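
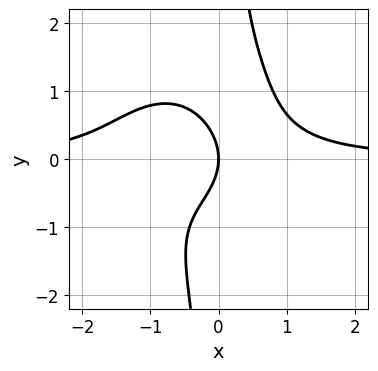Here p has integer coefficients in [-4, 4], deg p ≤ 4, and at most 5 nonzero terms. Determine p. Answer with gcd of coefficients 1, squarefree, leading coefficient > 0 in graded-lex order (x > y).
First, the degree is 4 — a generic line meets the curve in up to 4 points.
Next, observable constraints: it crosses the y-axis at the gridline y = 0; it crosses the x-axis at the gridline x = 0.
Finally, fitting integer coefficients to these (and the overall shape) gives p.

3*x^3*y + 2*x*y^3 + 2*x^2*y - 2*y^2 - 3*x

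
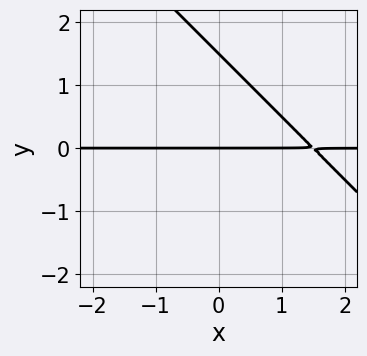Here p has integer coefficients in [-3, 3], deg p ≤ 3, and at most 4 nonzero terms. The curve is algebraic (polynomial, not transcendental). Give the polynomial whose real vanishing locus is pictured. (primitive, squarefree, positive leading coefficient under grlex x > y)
First, the degree is 2 — the shape is more complex than any degree-1 curve.
Then, from the axis intercepts and sections: every point of the x-axis in the box is on the curve; it crosses the y-axis at the gridline y = 0.
Finally, these observations pin down the coefficients.

2*x*y + 2*y^2 - 3*y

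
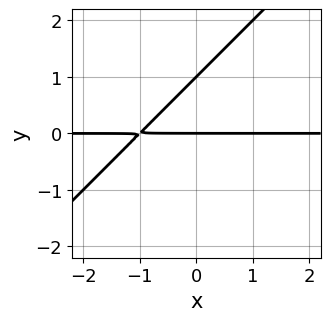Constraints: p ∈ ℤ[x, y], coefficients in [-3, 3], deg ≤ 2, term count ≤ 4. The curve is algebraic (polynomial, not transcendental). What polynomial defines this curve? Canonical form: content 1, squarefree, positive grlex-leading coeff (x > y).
x*y - y^2 + y

First, the degree is 2 — a generic line meets the curve in up to 2 points.
Next, checking where it meets the axes: every point of the x-axis in the box is on the curve; among the integer gridlines, it crosses the y-axis at y ∈ {0, 1}.
Finally, the integer polynomial consistent with all of this is the stated p.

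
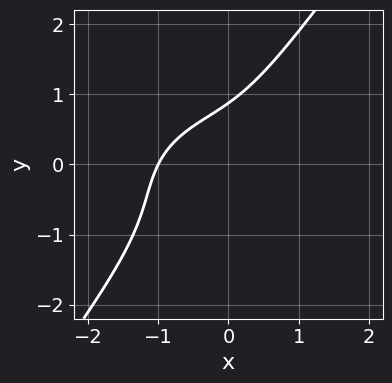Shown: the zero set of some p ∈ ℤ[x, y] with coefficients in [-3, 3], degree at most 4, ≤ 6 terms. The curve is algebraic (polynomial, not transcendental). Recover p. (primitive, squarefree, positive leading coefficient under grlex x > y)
First, deg p = 3. No degree-2 curve has this shape.
Next, checking where it meets the axes: one x-axis crossing is at x = -1.
Finally, the integer polynomial consistent with all of this is the stated p.

2*x^3 + 3*x*y^2 - 3*y^3 + 3*x*y + 2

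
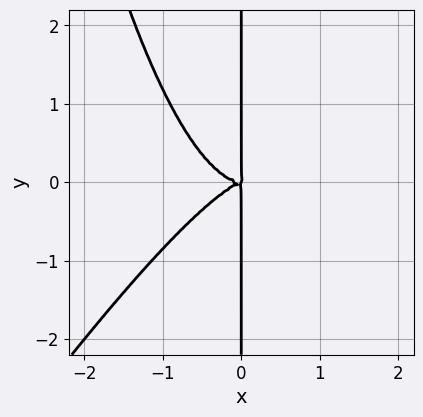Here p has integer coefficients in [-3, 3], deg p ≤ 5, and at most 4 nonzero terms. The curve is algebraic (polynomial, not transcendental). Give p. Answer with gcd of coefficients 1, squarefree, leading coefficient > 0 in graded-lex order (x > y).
(a) The degree is 4 — a generic line meets the curve in up to 4 points.
(b) Against the integer gridlines: the visible y-axis segment lies entirely on the curve.
(c) Fitting integer coefficients to these (and the overall shape) gives p.

3*x^4 - 2*x^3*y - x^2*y + 3*x*y^2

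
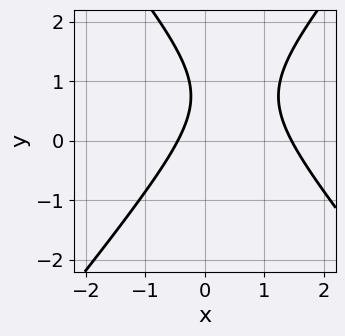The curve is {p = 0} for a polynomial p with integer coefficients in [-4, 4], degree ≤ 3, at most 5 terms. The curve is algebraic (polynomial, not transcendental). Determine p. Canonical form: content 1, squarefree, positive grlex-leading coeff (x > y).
(a) Degree: the shape is more complex than any degree-1 curve, so deg p = 2.
(b) Against the integer gridlines: the curve avoids every integer y-axis point in the box.
(c) Fitting integer coefficients to these (and the overall shape) gives p.

3*x^2 - 2*y^2 - 3*x + 3*y - 2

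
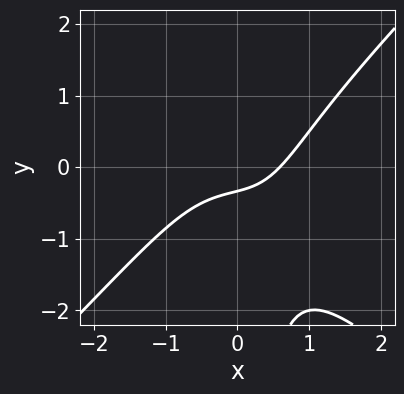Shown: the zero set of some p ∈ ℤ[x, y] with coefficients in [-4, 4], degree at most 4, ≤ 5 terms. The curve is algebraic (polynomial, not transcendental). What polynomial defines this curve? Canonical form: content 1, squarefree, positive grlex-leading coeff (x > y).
(a) Degree: the shape is more complex than any degree-2 curve, so deg p = 3.
(b) The integer polynomial consistent with all of this is the stated p.

2*x^3 - 2*x*y^2 + x - 3*y - 1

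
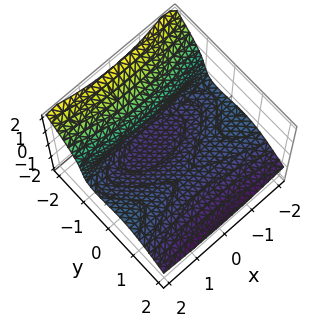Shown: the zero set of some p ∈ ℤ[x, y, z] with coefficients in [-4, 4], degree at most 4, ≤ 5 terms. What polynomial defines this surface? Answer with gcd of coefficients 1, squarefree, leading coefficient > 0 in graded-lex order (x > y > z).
(a) Degree: a generic line meets the surface in up to 3 points, so deg p = 3.
(b) From the visible intercepts: it meets the y-axis at y = -1 (among the integer gridlines); the surface avoids every integer x-axis point in the box.
(c) Solving for integer coefficients yields p as stated.

x^2*z + 2*y^3 + 3*z^3 + 3*y*z + 2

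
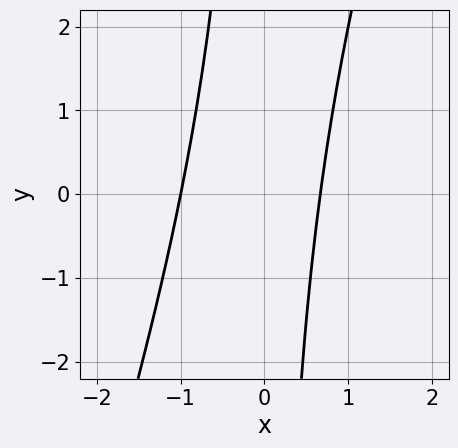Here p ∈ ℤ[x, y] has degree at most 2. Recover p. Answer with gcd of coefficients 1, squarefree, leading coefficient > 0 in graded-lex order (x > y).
3*x^2 - x*y + x - 2

Degree: a generic line meets the curve in up to 2 points, so deg p = 2.
Against the integer gridlines: it crosses the x-axis at the gridline x = -1; no y-intercept at any integer in the box.
The integer polynomial consistent with all of this is the stated p.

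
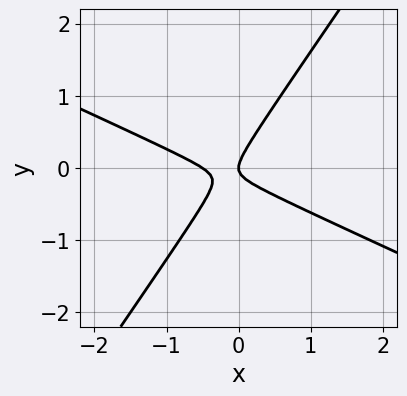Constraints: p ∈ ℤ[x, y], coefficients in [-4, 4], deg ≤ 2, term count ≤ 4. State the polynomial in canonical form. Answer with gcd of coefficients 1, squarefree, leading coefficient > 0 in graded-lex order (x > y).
2*x^2 + 3*x*y - 3*y^2 + x

1. Degree: a generic line meets the curve in up to 2 points, so deg p = 2.
2. Reading off the gridlines: it crosses the x-axis at the gridline x = 0; one y-axis crossing is at y = 0.
3. Assembling these constraints gives the stated polynomial.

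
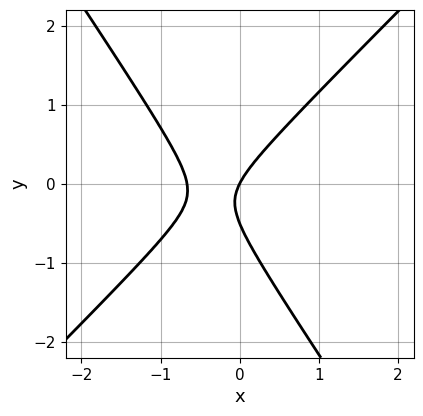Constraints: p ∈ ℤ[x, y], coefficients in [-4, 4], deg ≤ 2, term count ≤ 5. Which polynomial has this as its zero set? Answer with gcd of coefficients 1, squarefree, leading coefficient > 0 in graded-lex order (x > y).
The degree is 2 — a generic line meets the curve in up to 2 points.
Against the integer gridlines: it crosses the y-axis at the gridline y = 0; one x-axis crossing is at x = 0.
The integer polynomial consistent with all of this is the stated p.

3*x^2 - x*y - 2*y^2 + 2*x - y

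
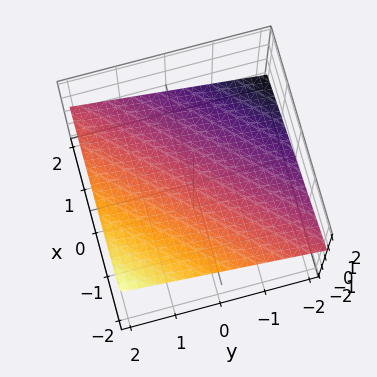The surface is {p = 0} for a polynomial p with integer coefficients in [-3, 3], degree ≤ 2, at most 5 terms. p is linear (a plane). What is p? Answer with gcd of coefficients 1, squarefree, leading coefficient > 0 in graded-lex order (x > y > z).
(a) Degree: the surface is flat (a plane), so deg p = 1.
(b) Against the integer gridlines: one x-axis crossing is at x = 2; it meets the y-axis at y = -2 (among the integer gridlines).
(c) Assembling these constraints gives the stated polynomial.

x - y + 3*z - 2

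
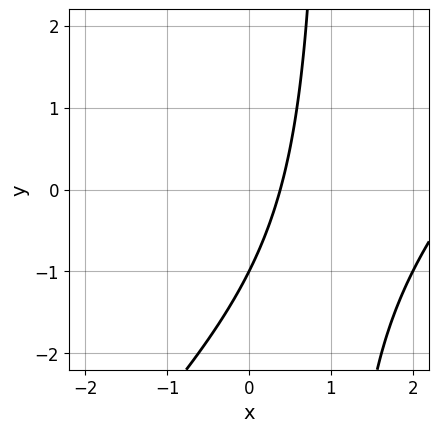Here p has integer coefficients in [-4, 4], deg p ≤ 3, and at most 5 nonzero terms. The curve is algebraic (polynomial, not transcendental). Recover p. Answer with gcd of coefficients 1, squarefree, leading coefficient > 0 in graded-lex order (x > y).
1. Degree: no degree-1 curve has this shape, so deg p = 2.
2. Reading off the gridlines: it crosses the y-axis at the gridline y = -1.
3. These observations pin down the coefficients.

x^2 - x*y - 3*x + y + 1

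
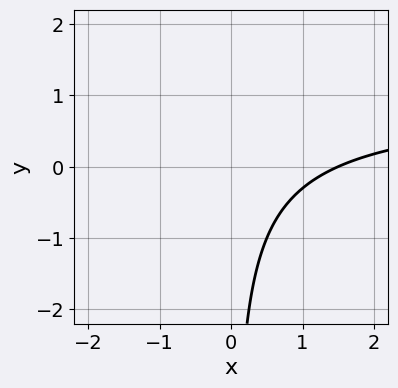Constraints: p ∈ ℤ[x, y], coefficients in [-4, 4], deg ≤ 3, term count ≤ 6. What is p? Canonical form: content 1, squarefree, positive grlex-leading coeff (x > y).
x*y^2 - 3*x*y + 2*x - 3

First, deg p = 3. A generic line meets the curve in up to 3 points.
Then, from the axis intercepts and sections: it misses every integer gridline on the y-axis.
Finally, fitting integer coefficients to these (and the overall shape) gives p.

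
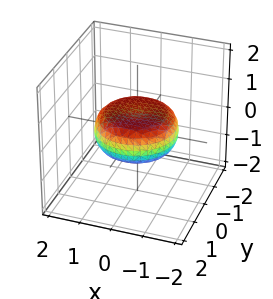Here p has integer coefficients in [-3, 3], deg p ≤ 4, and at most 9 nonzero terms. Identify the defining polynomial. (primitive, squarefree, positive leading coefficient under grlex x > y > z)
x^4 + 2*x^2*y^2 + y^4 - x^2 - y^2 + 3*z^2 - 1

1. The degree is 4 — a generic line meets the surface in up to 4 points.
2. Symmetries: the surface is invariant under rotation about z: p = q(x² + y², z).
3. From the axis intercepts and sections: a circular section at z = 0 has radius between 1 and 2.
4. Matching integer coefficients to the picture gives p.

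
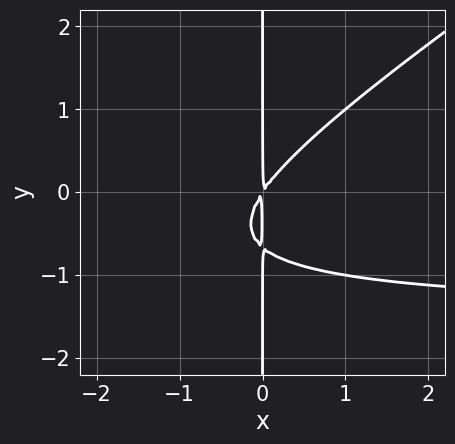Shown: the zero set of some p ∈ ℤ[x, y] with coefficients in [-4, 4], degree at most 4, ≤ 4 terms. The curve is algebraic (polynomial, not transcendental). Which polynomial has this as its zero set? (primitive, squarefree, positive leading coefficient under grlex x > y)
2*x^2*y - 3*x*y^2 + 3*x^2 - 2*x*y

1. The degree is 3 — a generic line meets the curve in up to 3 points.
2. Reading off the gridlines: every point of the y-axis in the box is on the curve.
3. Together with the visible shape, these determine p as stated.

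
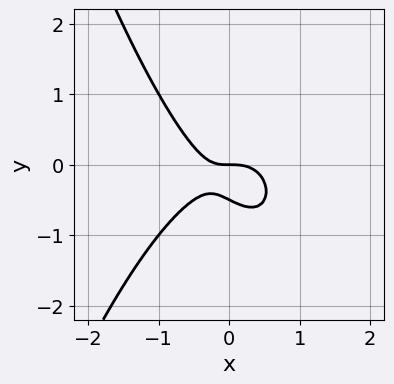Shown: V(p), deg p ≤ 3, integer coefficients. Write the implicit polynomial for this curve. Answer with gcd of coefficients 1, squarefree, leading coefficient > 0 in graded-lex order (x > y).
First, degree: the shape is more complex than any degree-2 curve, so deg p = 3.
Then, from the axis intercepts and sections: it meets the x-axis at x = 0 (among the integer gridlines); it meets the y-axis at y = 0 (among the integer gridlines).
Finally, fitting integer coefficients to these (and the overall shape) gives p.

2*x^3 + x*y + 2*y^2 + y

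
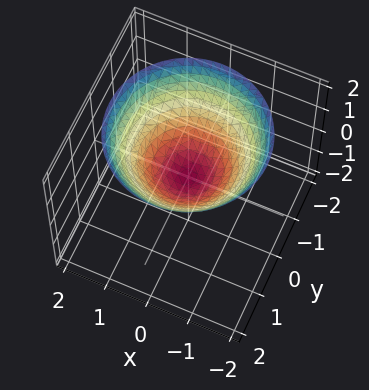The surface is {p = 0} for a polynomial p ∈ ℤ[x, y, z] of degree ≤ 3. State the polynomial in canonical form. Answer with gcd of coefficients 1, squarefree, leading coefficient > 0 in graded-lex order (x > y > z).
2*x^2 + 2*y^2 - 3*z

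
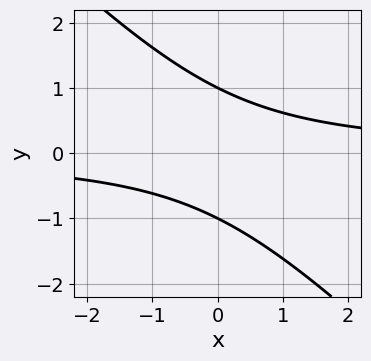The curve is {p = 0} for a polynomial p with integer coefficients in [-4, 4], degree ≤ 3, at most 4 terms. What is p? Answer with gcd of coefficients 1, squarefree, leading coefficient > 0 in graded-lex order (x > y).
x*y + y^2 - 1

(a) The degree is 2 — the shape is more complex than any degree-1 curve.
(b) Reading off the gridlines: the curve avoids every integer x-axis point in the box; among the integer gridlines, it crosses the y-axis at y ∈ {-1, 1}.
(c) Matching integer coefficients to the picture gives p.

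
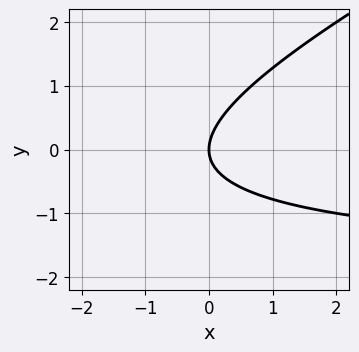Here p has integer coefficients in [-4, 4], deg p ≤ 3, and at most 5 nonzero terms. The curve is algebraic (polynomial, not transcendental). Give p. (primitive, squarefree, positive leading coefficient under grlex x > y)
First, the degree is 2 — a generic line meets the curve in up to 2 points.
Next, from the axis intercepts and sections: one y-axis crossing is at y = 0; it meets the x-axis at x = 0 (among the integer gridlines).
Finally, matching integer coefficients to the picture gives p.

x*y - 2*y^2 + 2*x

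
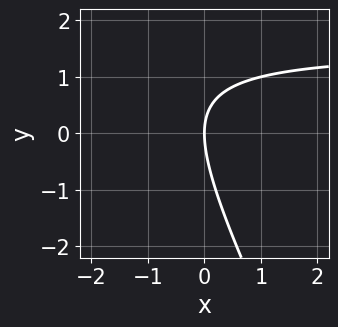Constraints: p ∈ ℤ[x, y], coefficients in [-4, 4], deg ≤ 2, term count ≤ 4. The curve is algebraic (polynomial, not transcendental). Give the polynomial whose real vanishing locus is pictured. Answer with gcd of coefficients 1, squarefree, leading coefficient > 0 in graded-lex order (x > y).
1. Degree: a generic line meets the curve in up to 2 points, so deg p = 2.
2. From the visible intercepts: it meets the x-axis at x = 0 (among the integer gridlines); it meets the y-axis at y = 0 (among the integer gridlines).
3. These observations pin down the coefficients.

2*x*y + y^2 - 3*x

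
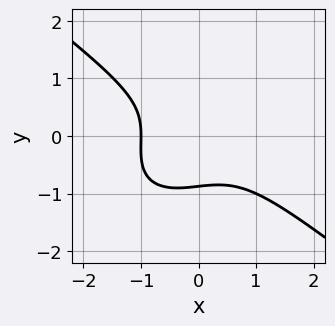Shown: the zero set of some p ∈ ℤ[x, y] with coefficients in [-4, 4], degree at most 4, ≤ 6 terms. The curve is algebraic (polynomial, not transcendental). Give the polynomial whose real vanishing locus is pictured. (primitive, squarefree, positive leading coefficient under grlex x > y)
2*x^3 - x*y^2 + 3*y^3 + 2

First, the degree is 3 — a generic line meets the curve in up to 3 points.
Next, observable constraints: it crosses the x-axis at the gridline x = -1.
Finally, the integer polynomial consistent with all of this is the stated p.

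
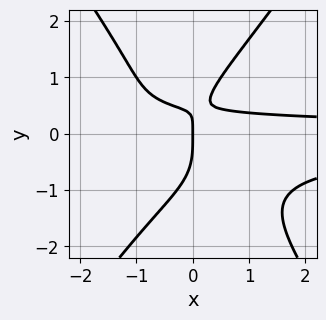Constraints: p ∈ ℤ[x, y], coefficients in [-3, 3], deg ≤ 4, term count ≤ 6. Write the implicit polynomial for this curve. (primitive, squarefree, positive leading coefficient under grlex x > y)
First, deg p = 4.
Then, against the integer gridlines: it crosses the y-axis at the gridline y = 0; it crosses the x-axis at the gridline x = 0.
Finally, solving for integer coefficients yields p as stated.

2*x^2*y^2 - y^4 + 2*x*y - x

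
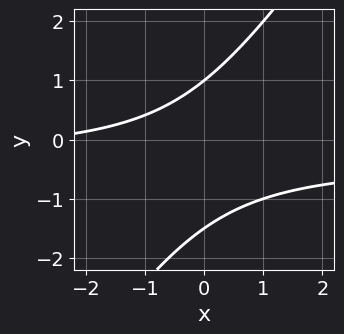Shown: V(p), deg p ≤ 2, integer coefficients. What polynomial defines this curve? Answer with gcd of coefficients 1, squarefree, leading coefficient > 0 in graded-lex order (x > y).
3*x*y - 2*y^2 + x - y + 3

deg p = 2. No degree-1 curve has this shape.
From the axis intercepts and sections: the curve avoids every integer x-axis point in the box; it meets the y-axis at y = 1 (among the integer gridlines).
Matching integer coefficients to the picture gives p.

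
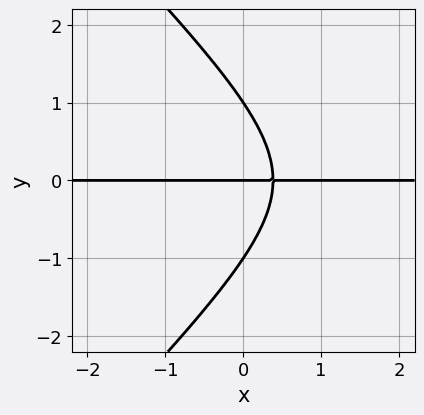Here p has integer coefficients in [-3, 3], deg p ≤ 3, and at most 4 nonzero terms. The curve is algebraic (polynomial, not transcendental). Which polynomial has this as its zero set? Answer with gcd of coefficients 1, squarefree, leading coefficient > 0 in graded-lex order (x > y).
x^2*y - y^3 - 3*x*y + y

(a) deg p = 3.
(b) Against the integer gridlines: every point of the x-axis in the box is on the curve; among the integer gridlines, it crosses the y-axis at y ∈ {-1, 0, 1}.
(c) Together with the visible shape, these determine p as stated.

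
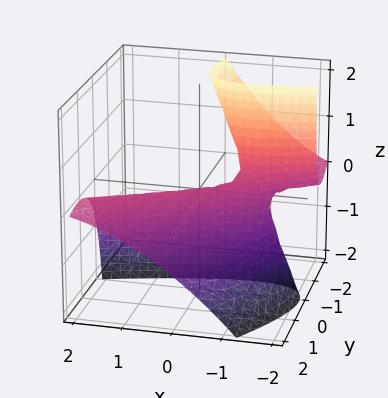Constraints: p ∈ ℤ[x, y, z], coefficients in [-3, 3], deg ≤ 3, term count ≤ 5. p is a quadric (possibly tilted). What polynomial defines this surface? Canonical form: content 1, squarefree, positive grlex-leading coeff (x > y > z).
x^2 - 3*x*y + 2*y^2 + 3*y*z + 2*z

(a) Degree: no degree-1 surface has this shape, so deg p = 2.
(b) Against the integer gridlines: it meets the y-axis at y = 0 (among the integer gridlines); one z-axis crossing is at z = 0.
(c) Fitting integer coefficients to these (and the overall shape) gives p.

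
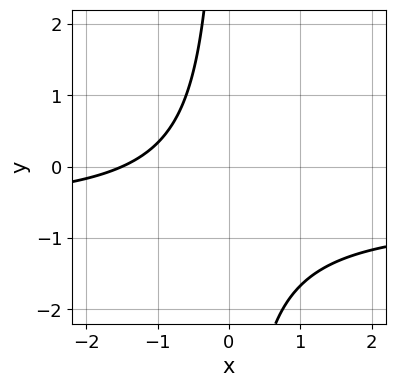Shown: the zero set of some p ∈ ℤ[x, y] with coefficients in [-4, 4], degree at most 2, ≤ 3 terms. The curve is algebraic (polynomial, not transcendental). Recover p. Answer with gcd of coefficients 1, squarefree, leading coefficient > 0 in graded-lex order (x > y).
3*x*y + 2*x + 3

The degree is 2 — a generic line meets the curve in up to 2 points.
From the visible intercepts: no y-intercept at any integer in the box.
Fitting integer coefficients to these (and the overall shape) gives p.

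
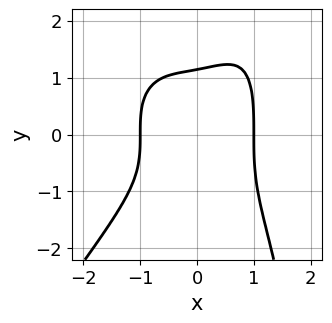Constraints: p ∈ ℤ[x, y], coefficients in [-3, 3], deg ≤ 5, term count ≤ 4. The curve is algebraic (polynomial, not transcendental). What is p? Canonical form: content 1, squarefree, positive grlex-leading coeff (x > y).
3*x^4 - x*y^3 + 2*y^3 - 3

(a) deg p = 4. The shape is more complex than any degree-3 curve.
(b) Observable constraints: the x-axis gridline crossings are at x ∈ {-1, 1}.
(c) Matching integer coefficients to the picture gives p.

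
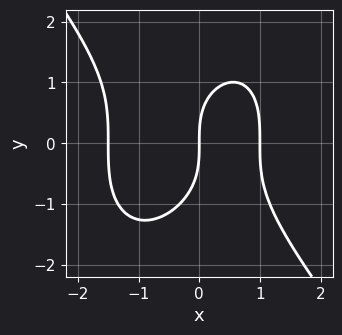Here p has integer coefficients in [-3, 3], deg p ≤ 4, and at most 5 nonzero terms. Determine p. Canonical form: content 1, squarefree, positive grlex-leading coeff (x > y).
(a) Degree: no degree-2 curve has this shape, so deg p = 3.
(b) Checking where it meets the axes: it meets the y-axis at y = 0 (among the integer gridlines); the x-axis gridline crossings are at x ∈ {0, 1}.
(c) The integer polynomial consistent with all of this is the stated p.

2*x^3 + y^3 + x^2 - 3*x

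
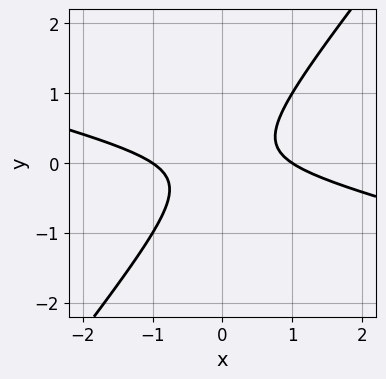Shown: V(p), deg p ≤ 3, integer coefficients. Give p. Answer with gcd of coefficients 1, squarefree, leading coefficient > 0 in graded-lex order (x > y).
x^2 + 3*x*y - 3*y^2 - 1

1. Degree: a generic line meets the curve in up to 2 points, so deg p = 2.
2. Observable constraints: the curve avoids every integer y-axis point in the box; among the integer gridlines, it crosses the x-axis at x ∈ {-1, 1}.
3. These observations pin down the coefficients.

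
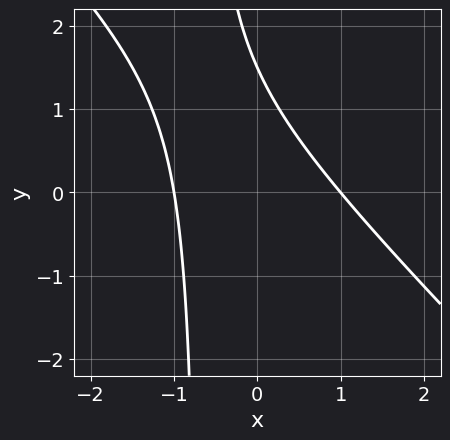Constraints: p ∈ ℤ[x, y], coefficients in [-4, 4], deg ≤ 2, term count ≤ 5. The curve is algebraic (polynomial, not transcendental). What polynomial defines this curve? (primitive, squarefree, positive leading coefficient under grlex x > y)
3*x^2 + 3*x*y + 2*y - 3

First, degree: a generic line meets the curve in up to 2 points, so deg p = 2.
Then, reading off the gridlines: the x-axis gridline crossings are at x ∈ {-1, 1}.
Finally, solving for integer coefficients yields p as stated.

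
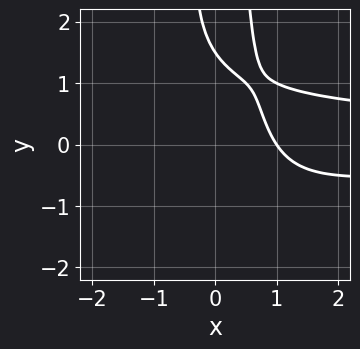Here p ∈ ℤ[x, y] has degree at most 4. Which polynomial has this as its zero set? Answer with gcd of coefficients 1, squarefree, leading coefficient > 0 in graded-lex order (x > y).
2*x^2*y^2 - 3*x - 2*y + 3

The degree is 4 — a generic line meets the curve in up to 4 points.
Reading off the gridlines: one x-axis crossing is at x = 1.
Assembling these constraints gives the stated polynomial.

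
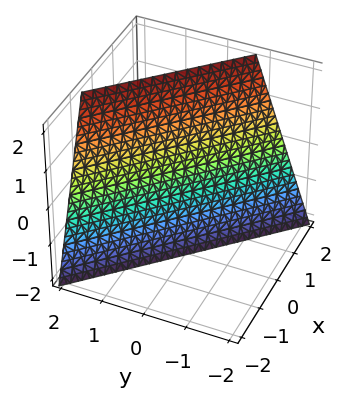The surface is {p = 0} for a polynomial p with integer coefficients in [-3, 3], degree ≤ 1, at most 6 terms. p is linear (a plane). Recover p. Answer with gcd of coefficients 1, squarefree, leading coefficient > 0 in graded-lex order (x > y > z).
3*x + 3*y - z - 2

(a) The degree is 1 — the surface is flat (a plane).
(b) Against the integer gridlines: it crosses the z-axis at the gridline z = -2.
(c) The integer polynomial consistent with all of this is the stated p.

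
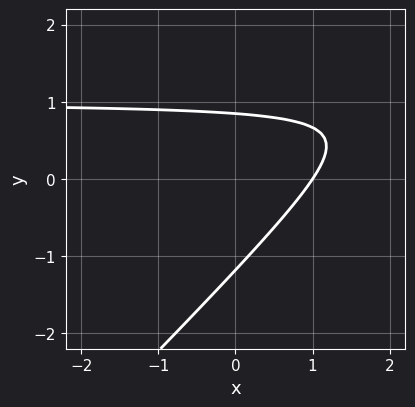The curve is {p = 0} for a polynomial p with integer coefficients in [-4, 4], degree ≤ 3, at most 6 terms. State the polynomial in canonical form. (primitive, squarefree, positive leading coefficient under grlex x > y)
The degree is 2 — no degree-1 curve has this shape.
From the axis intercepts and sections: it crosses the x-axis at the gridline x = 1.
Matching integer coefficients to the picture gives p.

3*x*y - 3*y^2 - 3*x - y + 3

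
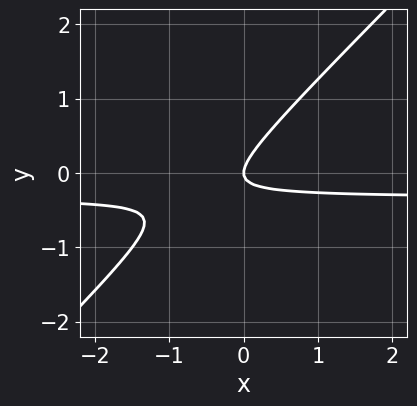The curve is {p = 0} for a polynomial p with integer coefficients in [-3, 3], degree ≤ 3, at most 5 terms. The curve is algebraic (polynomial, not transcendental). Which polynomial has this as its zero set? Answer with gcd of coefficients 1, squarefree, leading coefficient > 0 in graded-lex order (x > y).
3*x*y - 3*y^2 + x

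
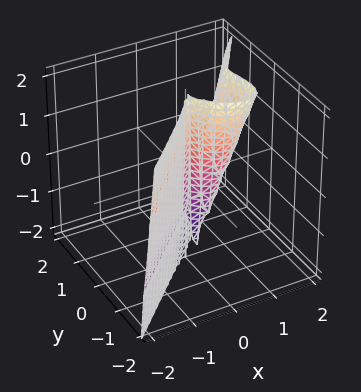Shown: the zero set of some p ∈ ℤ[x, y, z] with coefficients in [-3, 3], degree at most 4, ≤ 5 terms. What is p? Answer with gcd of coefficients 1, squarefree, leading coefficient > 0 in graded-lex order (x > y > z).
3*x^3 - x^2*z - 3*y^3 - 2*x^2 + x*y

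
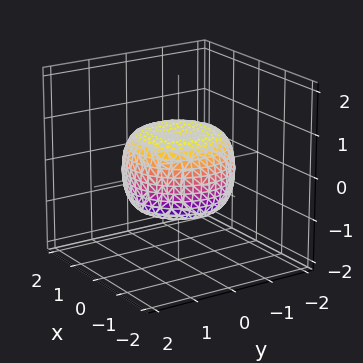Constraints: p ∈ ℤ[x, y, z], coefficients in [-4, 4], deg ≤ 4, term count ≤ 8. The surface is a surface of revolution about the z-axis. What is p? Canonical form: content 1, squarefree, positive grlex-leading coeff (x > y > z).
2*x^4 + 4*x^2*y^2 + 2*y^4 - 2*x^2 - 2*y^2 + 3*z^2 - 2

(a) The degree is 4 — no degree-3 surface has this shape.
(b) Symmetries: rotational symmetry about the z-axis ⇒ p depends on x, y only through x² + y².
(c) Observable constraints: a circular section at z = 0 has radius between 1 and 2.
(d) Matching integer coefficients to the picture gives p.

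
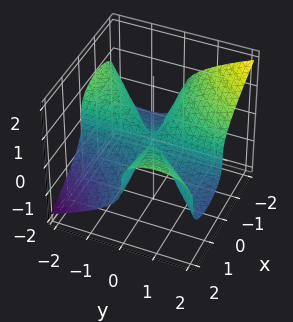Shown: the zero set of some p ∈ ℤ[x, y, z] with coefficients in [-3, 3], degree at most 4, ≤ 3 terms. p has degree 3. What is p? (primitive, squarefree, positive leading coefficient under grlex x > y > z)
1. Degree: no degree-2 surface has this shape, so deg p = 3.
2. Checking where it meets the axes: the visible x-axis segment lies entirely on the surface; the visible y-axis segment lies entirely on the surface.
3. These observations pin down the coefficients.

x^2*y - x*y^2 - 3*z^3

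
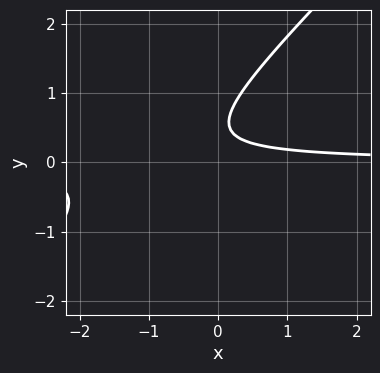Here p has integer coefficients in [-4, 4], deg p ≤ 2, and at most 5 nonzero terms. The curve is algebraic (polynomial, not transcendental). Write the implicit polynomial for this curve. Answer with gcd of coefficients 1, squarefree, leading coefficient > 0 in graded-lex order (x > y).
First, deg p = 2. A generic line meets the curve in up to 2 points.
Then, from the visible intercepts: it misses every integer gridline on the x-axis; it misses every integer gridline on the y-axis.
Finally, together with the visible shape, these determine p as stated.

3*x*y - 3*y^2 + 3*y - 1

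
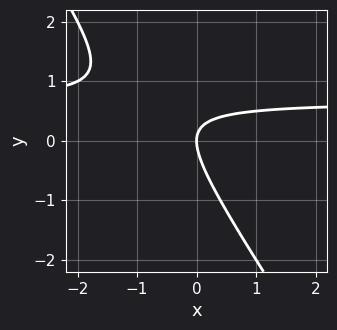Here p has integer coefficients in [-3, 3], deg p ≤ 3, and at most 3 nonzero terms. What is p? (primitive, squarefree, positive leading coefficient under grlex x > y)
3*x*y + 2*y^2 - 2*x

deg p = 2.
Against the integer gridlines: it crosses the x-axis at the gridline x = 0; it meets the y-axis at y = 0 (among the integer gridlines).
These observations pin down the coefficients.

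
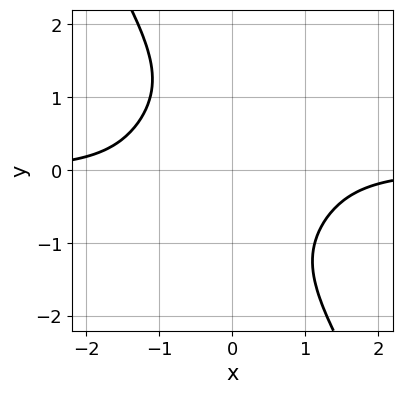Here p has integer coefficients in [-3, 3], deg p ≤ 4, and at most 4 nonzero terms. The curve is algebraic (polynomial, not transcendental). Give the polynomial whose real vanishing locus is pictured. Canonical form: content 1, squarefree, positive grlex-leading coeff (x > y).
First, the degree is 4 — the shape is more complex than any degree-3 curve.
Then, observable constraints: it misses every integer gridline on the y-axis; no x-intercept at any integer in the box.
Finally, assembling these constraints gives the stated polynomial.

2*x^3*y + x*y^3 + y^4 + 3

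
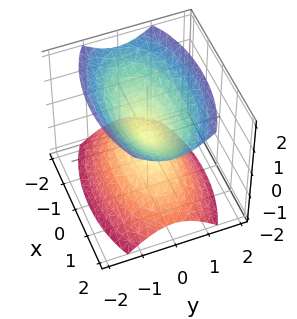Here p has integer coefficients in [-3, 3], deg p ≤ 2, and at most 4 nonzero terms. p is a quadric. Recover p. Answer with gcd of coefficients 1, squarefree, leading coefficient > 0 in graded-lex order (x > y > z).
(a) I count 2 distinct pieces.
(b) Degree: a double cone through the origin; a quadric, so deg p = 2.
(c) Symmetries: mirror symmetry x ↦ −x ⇒ only even powers of x; the y ↦ −y reflection is a symmetry, so y appears only in even powers; it's symmetric under z → −z, forcing even powers of z.
(d) From the visible intercepts: one y-axis crossing is at y = 0; it crosses the z-axis at the gridline z = 0; it meets the x-axis at x = 0 (among the integer gridlines).
(e) Solving for integer coefficients yields p as stated.

x^2 + 3*y^2 - 2*z^2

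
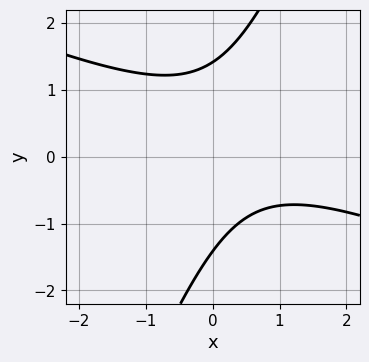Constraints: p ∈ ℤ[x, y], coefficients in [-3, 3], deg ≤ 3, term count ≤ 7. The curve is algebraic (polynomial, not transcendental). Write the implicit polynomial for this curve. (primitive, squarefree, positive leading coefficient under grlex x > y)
(a) The degree is 2 — the shape is more complex than any degree-1 curve.
(b) Observable constraints: the curve avoids every integer x-axis point in the box.
(c) These observations pin down the coefficients.

x^2 + 2*x*y - y^2 - x + 2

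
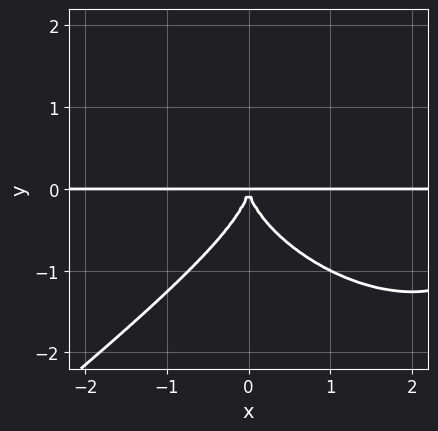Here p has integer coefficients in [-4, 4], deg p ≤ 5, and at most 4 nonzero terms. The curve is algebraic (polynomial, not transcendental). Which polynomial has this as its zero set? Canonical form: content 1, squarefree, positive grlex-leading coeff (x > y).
1. Degree: the shape is more complex than any degree-3 curve, so deg p = 4.
2. Against the integer gridlines: the visible x-axis segment lies entirely on the curve.
3. Fitting integer coefficients to these (and the overall shape) gives p.

x^3*y - 2*y^4 - 3*x^2*y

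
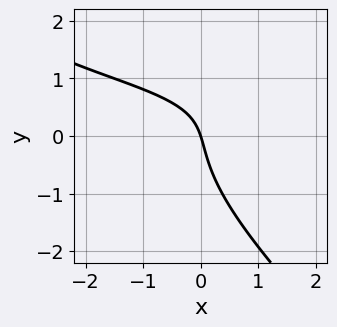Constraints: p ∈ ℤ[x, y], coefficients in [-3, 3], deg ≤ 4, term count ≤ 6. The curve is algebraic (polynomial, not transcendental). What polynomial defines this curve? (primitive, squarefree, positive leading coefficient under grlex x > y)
2*x*y^2 + 2*y^3 - 3*x*y + 3*x + y

First, deg p = 3. The shape is more complex than any degree-2 curve.
Next, reading off the gridlines: one x-axis crossing is at x = 0; it meets the y-axis at y = 0 (among the integer gridlines).
Finally, solving for integer coefficients yields p as stated.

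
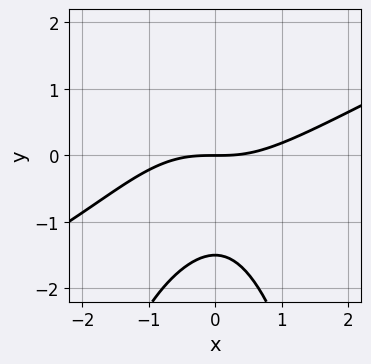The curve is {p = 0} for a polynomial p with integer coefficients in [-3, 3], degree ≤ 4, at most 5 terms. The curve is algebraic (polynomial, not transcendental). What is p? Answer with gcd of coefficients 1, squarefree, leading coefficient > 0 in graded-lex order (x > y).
x^3 - 2*x^2*y - 2*y^2 - 3*y

1. Degree: a generic line meets the curve in up to 3 points, so deg p = 3.
2. Observable constraints: it meets the y-axis at y = 0 (among the integer gridlines); one x-axis crossing is at x = 0.
3. These observations pin down the coefficients.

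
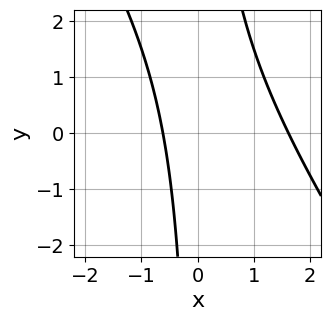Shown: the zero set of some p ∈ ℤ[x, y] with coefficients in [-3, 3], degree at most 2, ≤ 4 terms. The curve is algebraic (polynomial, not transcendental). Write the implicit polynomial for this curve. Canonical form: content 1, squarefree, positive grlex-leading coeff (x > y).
3*x^2 + 2*x*y - 3*x - 3

Degree: the shape is more complex than any degree-1 curve, so deg p = 2.
Reading off the gridlines: the curve avoids every integer y-axis point in the box.
Assembling these constraints gives the stated polynomial.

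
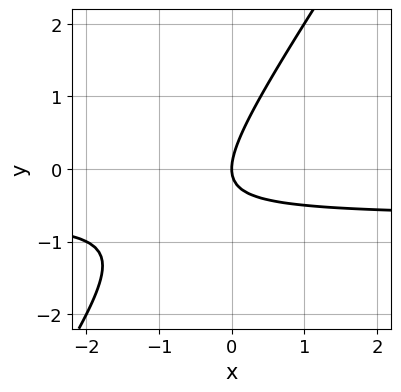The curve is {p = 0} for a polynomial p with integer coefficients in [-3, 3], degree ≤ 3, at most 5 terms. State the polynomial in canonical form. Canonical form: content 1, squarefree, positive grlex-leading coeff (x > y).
3*x*y - 2*y^2 + 2*x

First, deg p = 2.
Then, observable constraints: it crosses the y-axis at the gridline y = 0; one x-axis crossing is at x = 0.
Finally, solving for integer coefficients yields p as stated.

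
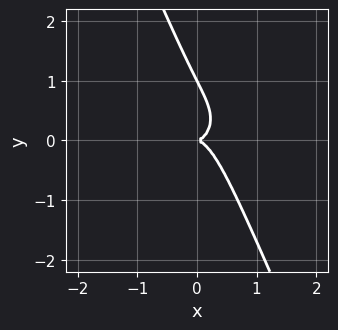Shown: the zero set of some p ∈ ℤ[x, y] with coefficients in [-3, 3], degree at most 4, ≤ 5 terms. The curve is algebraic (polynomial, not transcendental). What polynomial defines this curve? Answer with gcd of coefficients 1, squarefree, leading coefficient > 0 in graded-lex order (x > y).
(a) Degree: the shape is more complex than any degree-2 curve, so deg p = 3.
(b) From the visible intercepts: the y-axis gridline crossings are at y ∈ {0, 1}; it crosses the x-axis at the gridline x = 0.
(c) The integer polynomial consistent with all of this is the stated p.

2*x^3 + 2*x*y^2 + y^3 - y^2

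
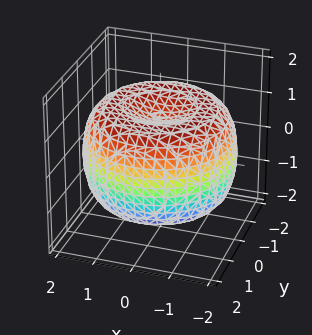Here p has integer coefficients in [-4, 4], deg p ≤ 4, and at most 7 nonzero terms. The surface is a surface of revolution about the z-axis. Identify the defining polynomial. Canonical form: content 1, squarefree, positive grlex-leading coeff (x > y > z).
First, the degree is 4 — no degree-3 surface has this shape.
Next, by symmetry, the z-axis is an axis of rotation, so x and y enter only as x² + y².
Then, checking where it meets the axes: a circular section at z = -1 has radius between 1 and 2; among the integer gridlines, it crosses the z-axis at z ∈ {-1, 1}.
Finally, assembling these constraints gives the stated polynomial.

x^4 + 2*x^2*y^2 + y^4 - 3*x^2 - 3*y^2 + 3*z^2 - 3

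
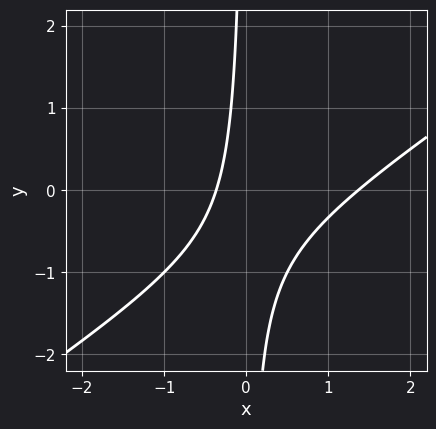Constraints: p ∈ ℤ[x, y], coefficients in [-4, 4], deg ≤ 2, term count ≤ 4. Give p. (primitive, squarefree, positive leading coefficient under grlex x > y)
(a) deg p = 2. The shape is more complex than any degree-1 curve.
(b) Checking where it meets the axes: the curve avoids every integer y-axis point in the box.
(c) Solving for integer coefficients yields p as stated.

2*x^2 - 3*x*y - 2*x - 1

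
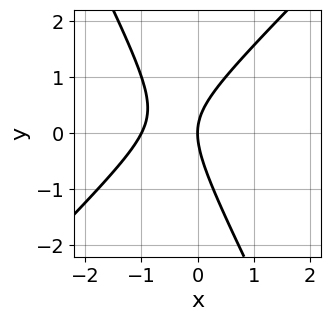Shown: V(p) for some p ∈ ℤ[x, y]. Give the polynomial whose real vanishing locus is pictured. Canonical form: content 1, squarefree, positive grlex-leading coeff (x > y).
First, degree: no degree-1 curve has this shape, so deg p = 2.
Next, from the visible intercepts: one y-axis crossing is at y = 0; the x-axis gridline crossings are at x ∈ {-1, 0}.
Finally, together with the visible shape, these determine p as stated.

2*x^2 - x*y - y^2 + 2*x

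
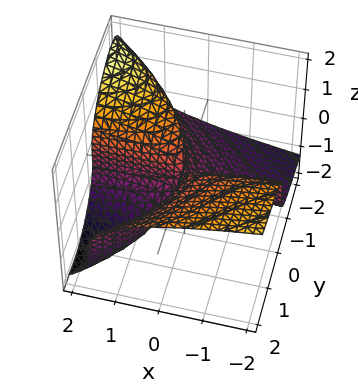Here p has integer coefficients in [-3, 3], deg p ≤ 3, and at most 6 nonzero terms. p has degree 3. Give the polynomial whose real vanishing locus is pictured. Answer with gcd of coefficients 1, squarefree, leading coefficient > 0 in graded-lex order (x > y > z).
y^3 - y^2*z - 3*y*z^2 - 3*z^3 - 3*x*y

1. The degree is 3 — a generic line meets the surface in up to 3 points.
2. Checking where it meets the axes: the visible x-axis segment lies entirely on the surface; one z-axis crossing is at z = 0.
3. Putting this together gives p.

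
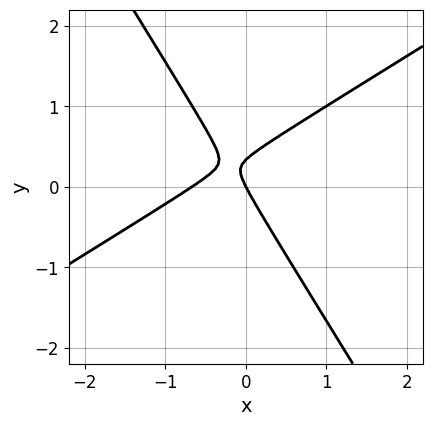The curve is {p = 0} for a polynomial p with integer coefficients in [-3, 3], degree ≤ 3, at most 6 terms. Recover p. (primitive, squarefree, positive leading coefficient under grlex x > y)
3*x^2 - 3*x*y - 3*y^2 + 2*x + y

1. The degree is 2 — no degree-1 curve has this shape.
2. Observable constraints: it crosses the x-axis at the gridline x = 0; it meets the y-axis at y = 0 (among the integer gridlines).
3. Putting this together gives p.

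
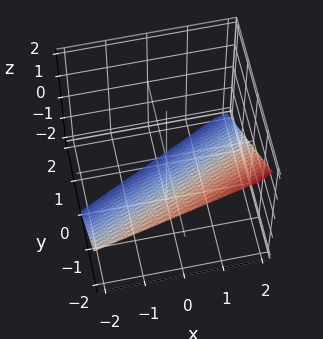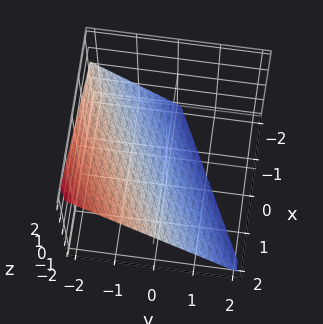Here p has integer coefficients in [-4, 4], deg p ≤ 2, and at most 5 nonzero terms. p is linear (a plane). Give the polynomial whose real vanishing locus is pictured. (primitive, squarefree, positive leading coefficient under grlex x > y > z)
x - 2*y - 2*z - 2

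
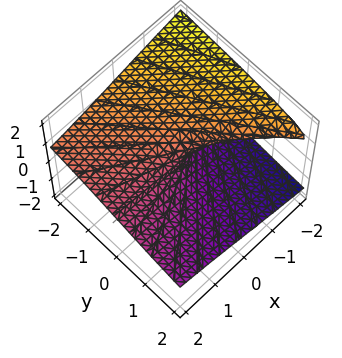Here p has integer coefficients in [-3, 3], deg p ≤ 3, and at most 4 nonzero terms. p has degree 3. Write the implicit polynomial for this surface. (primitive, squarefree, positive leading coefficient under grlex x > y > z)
3*z^3 + 3*x*z + 2*y

(a) Degree: a generic line meets the surface in up to 3 points, so deg p = 3.
(b) Observable constraints: it crosses the z-axis at the gridline z = 0; it meets the y-axis at y = 0 (among the integer gridlines).
(c) Together with the visible shape, these determine p as stated. Check: (-2, 0, 0) on the x-axis lies on the surface, and p(-2, 0, 0) = 0. ✓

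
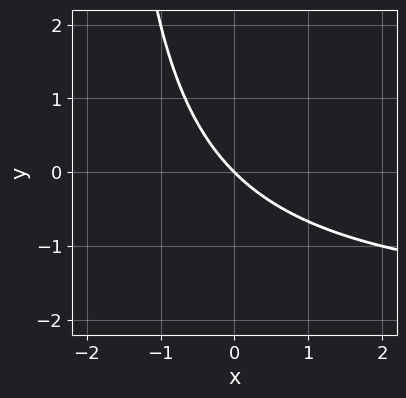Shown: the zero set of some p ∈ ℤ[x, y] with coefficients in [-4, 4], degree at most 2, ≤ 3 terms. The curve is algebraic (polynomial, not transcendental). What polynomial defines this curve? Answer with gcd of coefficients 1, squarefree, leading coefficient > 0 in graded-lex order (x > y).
(a) The degree is 2 — the shape is more complex than any degree-1 curve.
(b) Reading off the gridlines: it meets the y-axis at y = 0 (among the integer gridlines); it crosses the x-axis at the gridline x = 0.
(c) Solving for integer coefficients yields p as stated.

x*y + 2*x + 2*y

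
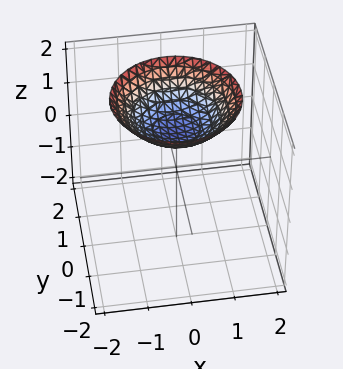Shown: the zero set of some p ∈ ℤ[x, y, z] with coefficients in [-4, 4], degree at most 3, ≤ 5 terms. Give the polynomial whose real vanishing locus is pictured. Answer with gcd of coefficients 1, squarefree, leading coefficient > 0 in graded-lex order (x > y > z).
x^2 + y^2 - 2*z + 2

Degree: a generic line meets the surface in up to 2 points, so deg p = 2.
Symmetry: the surface is invariant under rotation about z: p = q(x² + y², z).
Reading off the gridlines: it misses every integer gridline on the x-axis; a circular section at z = 2 has radius between 1 and 2; it meets the z-axis at z = 1 (among the integer gridlines).
Fitting integer coefficients to these (and the overall shape) gives p.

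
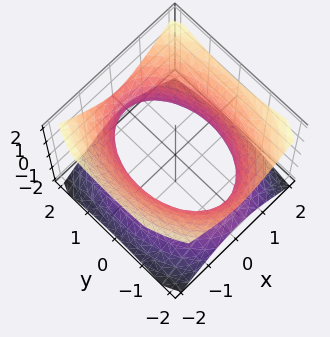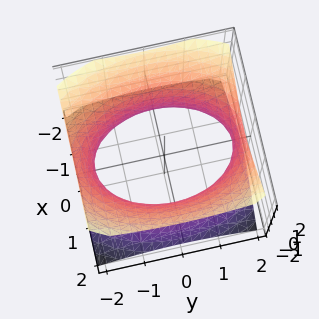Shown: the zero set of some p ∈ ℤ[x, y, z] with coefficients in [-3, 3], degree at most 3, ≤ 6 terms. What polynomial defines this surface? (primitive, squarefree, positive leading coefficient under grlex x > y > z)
2*x^2 + y^2 - 2*z^2 - 3

1. deg p = 2.
2. Symmetries: it's symmetric under z → −z, forcing even powers of z; mirror symmetry y ↦ −y ⇒ only even powers of y; mirror symmetry x ↦ −x ⇒ only even powers of x.
3. Reading off the gridlines: no z-intercept at any integer in the box.
4. These observations pin down the coefficients.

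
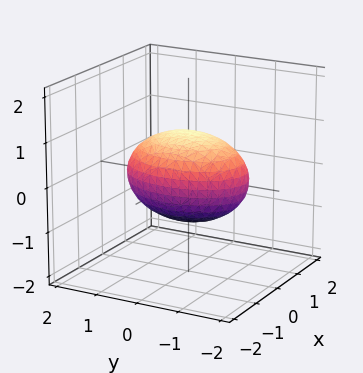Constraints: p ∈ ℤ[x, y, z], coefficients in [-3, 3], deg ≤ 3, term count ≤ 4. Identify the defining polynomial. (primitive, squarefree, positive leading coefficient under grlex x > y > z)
2*x^2 + y^2 + 2*z^2 - 2

(a) deg p = 2. A closed, bounded, convex surface; a quadric.
(b) Symmetries: it's symmetric under y → −y, forcing even powers of y; mirror symmetry x ↦ −x ⇒ only even powers of x; it's symmetric under z → −z, forcing even powers of z.
(c) Against the integer gridlines: among the integer gridlines, it crosses the z-axis at z ∈ {-1, 1}; among the integer gridlines, it crosses the x-axis at x ∈ {-1, 1}.
(d) Solving for integer coefficients yields p as stated.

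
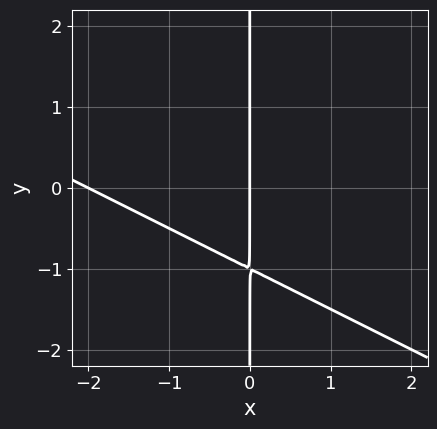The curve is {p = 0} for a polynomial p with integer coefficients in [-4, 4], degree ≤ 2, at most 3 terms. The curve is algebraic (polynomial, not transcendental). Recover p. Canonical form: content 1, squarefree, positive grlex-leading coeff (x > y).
(a) The degree is 2 — the shape is more complex than any degree-1 curve.
(b) Observable constraints: the visible y-axis segment lies entirely on the curve; the x-axis gridline crossings are at x ∈ {-2, 0}.
(c) The integer polynomial consistent with all of this is the stated p.

x^2 + 2*x*y + 2*x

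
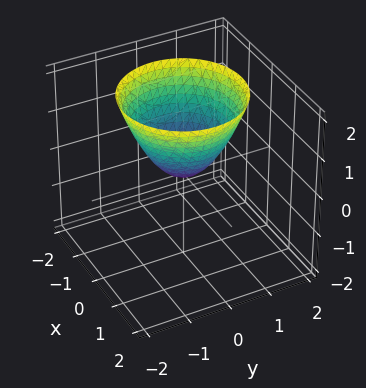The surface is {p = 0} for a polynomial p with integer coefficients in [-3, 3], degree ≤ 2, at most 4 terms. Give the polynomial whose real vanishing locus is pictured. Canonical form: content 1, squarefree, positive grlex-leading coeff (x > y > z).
x^2 + y^2 - z

First, deg p = 2.
Then, by symmetry, the surface is invariant under rotation about z: p = q(x² + y², z).
Then, from the visible intercepts: a circular section at z = 1 has radius exactly 1; it crosses the y-axis at the gridline y = 0; it meets the z-axis at z = 0 (among the integer gridlines).
Finally, these observations pin down the coefficients.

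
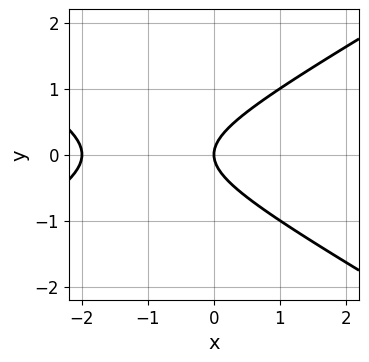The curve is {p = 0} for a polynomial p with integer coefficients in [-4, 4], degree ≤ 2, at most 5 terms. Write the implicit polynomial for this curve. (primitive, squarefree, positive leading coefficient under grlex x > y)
x^2 - 3*y^2 + 2*x

First, deg p = 2. No degree-1 curve has this shape.
Then, symmetries: it's symmetric under y → −y, forcing even powers of y.
Then, checking where it meets the axes: among the integer gridlines, it crosses the x-axis at x ∈ {-2, 0}; one y-axis crossing is at y = 0.
Finally, assembling these constraints gives the stated polynomial.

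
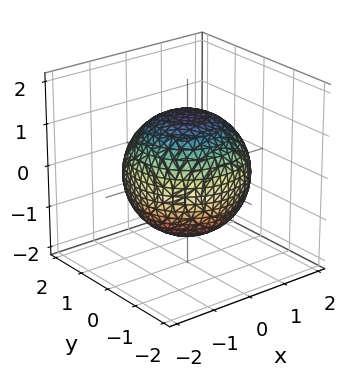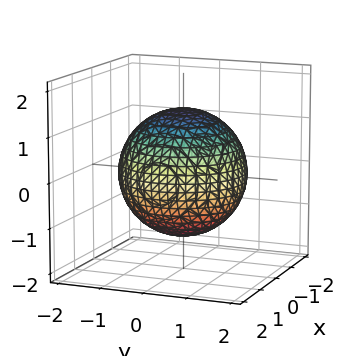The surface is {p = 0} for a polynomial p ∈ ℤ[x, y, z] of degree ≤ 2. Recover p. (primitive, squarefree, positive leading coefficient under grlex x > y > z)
x^2 + y^2 + z^2 - 2

(a) The degree is 2 — a closed, bounded, convex surface; a quadric.
(b) Symmetries: it's symmetric under z → −z, forcing even powers of z; rotational symmetry about the z-axis ⇒ p depends on x, y only through x² + y².
(c) Reading off the gridlines: a circular section at z = 1 has radius exactly 1.
(d) Solving for integer coefficients yields p as stated.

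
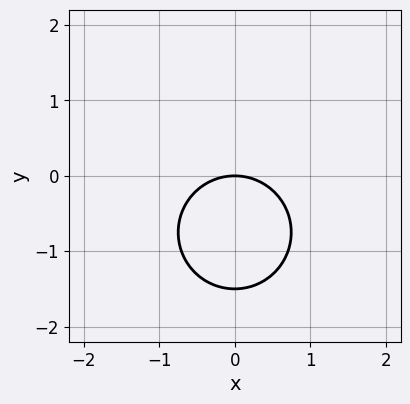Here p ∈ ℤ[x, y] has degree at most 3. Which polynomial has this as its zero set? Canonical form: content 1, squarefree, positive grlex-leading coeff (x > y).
2*x^2 + 2*y^2 + 3*y

1. deg p = 2. No degree-1 curve has this shape.
2. Symmetries: the x ↦ −x reflection is a symmetry, so x appears only in even powers.
3. From the visible intercepts: it meets the x-axis at x = 0 (among the integer gridlines); one y-axis crossing is at y = 0.
4. These observations pin down the coefficients.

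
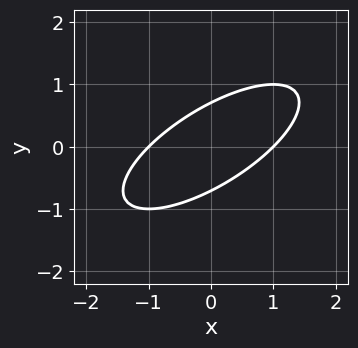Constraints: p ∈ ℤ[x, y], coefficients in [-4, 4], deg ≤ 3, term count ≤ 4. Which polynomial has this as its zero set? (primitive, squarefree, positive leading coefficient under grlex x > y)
x^2 - 2*x*y + 2*y^2 - 1

deg p = 2. The shape is more complex than any degree-1 curve.
From the visible intercepts: among the integer gridlines, it crosses the x-axis at x ∈ {-1, 1}.
Matching integer coefficients to the picture gives p.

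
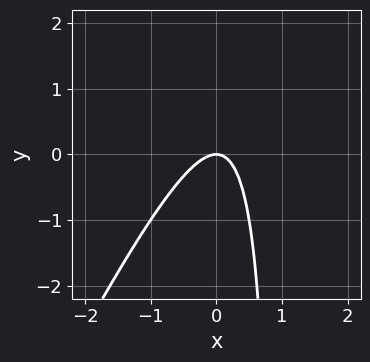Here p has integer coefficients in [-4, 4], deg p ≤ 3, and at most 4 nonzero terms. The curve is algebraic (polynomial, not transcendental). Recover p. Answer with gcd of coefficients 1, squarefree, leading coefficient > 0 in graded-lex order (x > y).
2*x^2 - x*y + y

(a) deg p = 2. The shape is more complex than any degree-1 curve.
(b) From the visible intercepts: it meets the x-axis at x = 0 (among the integer gridlines); one y-axis crossing is at y = 0.
(c) The integer polynomial consistent with all of this is the stated p.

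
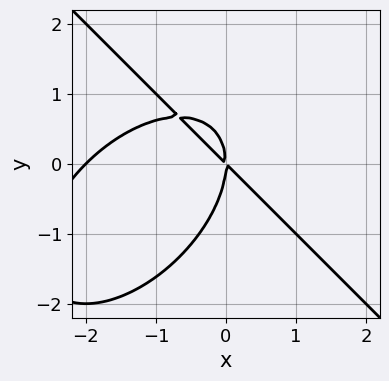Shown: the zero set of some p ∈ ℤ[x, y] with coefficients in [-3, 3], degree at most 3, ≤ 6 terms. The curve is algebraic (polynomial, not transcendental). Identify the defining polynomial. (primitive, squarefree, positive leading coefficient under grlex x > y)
x^3 + y^3 + 2*x^2 + 2*x*y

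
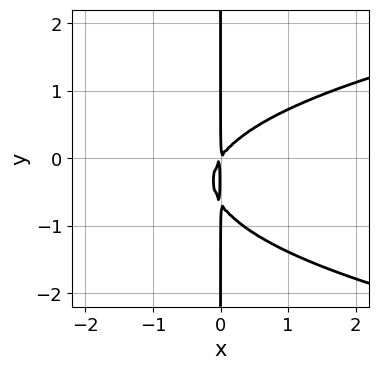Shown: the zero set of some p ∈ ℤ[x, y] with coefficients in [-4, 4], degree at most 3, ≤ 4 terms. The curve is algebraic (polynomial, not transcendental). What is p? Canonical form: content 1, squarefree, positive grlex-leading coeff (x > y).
The degree is 3 — the shape is more complex than any degree-2 curve.
Reading off the gridlines: every point of the y-axis in the box is on the curve.
Assembling these constraints gives the stated polynomial.

3*x*y^2 - 3*x^2 + 2*x*y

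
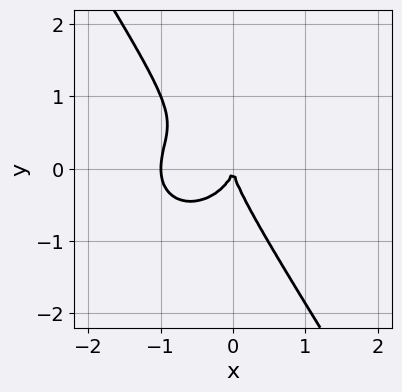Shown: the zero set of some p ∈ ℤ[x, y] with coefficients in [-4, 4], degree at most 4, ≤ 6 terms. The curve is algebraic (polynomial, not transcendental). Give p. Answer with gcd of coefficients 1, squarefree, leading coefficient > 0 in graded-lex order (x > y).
3*x^3 + 2*x*y^2 + 2*y^3 + 3*x^2

(a) deg p = 3.
(b) Observable constraints: the x-axis gridline crossings are at x ∈ {-1, 0}; one y-axis crossing is at y = 0.
(c) Together with the visible shape, these determine p as stated.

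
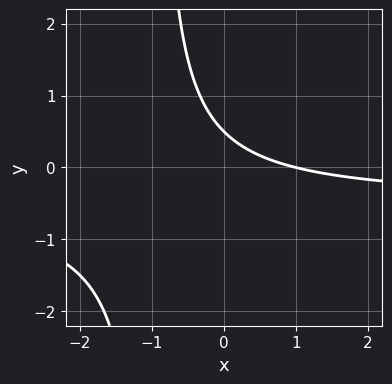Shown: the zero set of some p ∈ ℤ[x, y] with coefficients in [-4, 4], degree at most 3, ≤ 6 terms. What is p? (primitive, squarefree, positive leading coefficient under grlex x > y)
2*x*y + x + 2*y - 1

1. deg p = 2.
2. Reading off the gridlines: one x-axis crossing is at x = 1.
3. Putting this together gives p.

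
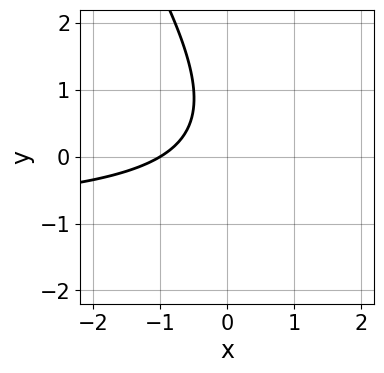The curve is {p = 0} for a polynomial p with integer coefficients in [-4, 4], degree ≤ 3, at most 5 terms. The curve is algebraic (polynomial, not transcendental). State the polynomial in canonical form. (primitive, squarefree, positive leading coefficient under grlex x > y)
3*x*y + 2*y^2 + 3*x - 2*y + 3

(a) The degree is 2 — a generic line meets the curve in up to 2 points.
(b) From the axis intercepts and sections: one x-axis crossing is at x = -1; it misses every integer gridline on the y-axis.
(c) Putting this together gives p.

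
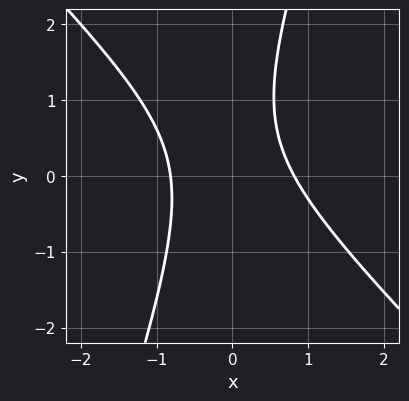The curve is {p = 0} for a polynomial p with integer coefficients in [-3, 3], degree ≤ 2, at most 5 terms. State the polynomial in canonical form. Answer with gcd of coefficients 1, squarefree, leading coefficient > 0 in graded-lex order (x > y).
1. deg p = 2. No degree-1 curve has this shape.
2. Against the integer gridlines: the curve avoids every integer y-axis point in the box.
3. Solving for integer coefficients yields p as stated.

3*x^2 + 2*x*y - y^2 + y - 2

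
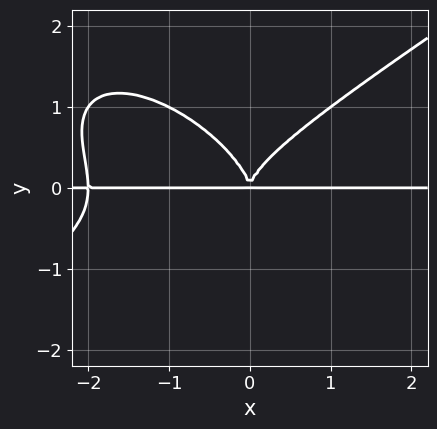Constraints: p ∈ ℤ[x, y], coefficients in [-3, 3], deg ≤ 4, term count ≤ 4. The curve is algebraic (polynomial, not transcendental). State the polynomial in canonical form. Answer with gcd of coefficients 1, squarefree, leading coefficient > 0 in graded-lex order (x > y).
The degree is 4 — the shape is more complex than any degree-3 curve.
Checking where it meets the axes: every point of the x-axis in the box is on the curve.
These observations pin down the coefficients.

x^3*y - x*y^3 - 2*y^4 + 2*x^2*y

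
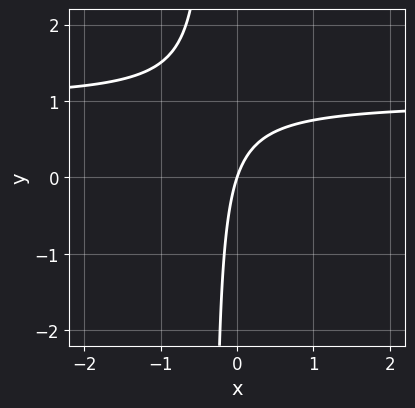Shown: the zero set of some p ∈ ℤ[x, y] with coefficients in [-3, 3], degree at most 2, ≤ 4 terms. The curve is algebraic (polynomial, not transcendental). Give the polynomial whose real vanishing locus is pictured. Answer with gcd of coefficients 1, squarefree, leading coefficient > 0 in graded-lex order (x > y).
3*x*y - 3*x + y

(a) Degree: a generic line meets the curve in up to 2 points, so deg p = 2.
(b) From the axis intercepts and sections: it meets the y-axis at y = 0 (among the integer gridlines); one x-axis crossing is at x = 0.
(c) These observations pin down the coefficients.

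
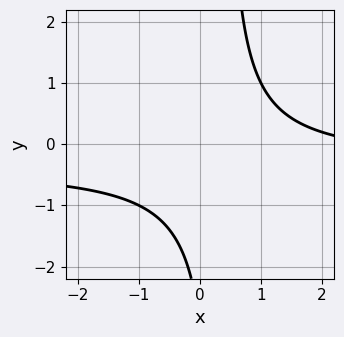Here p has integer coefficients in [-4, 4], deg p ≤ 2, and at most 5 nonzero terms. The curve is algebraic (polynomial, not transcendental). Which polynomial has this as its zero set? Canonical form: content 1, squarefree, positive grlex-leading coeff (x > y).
3*x*y + x - y - 3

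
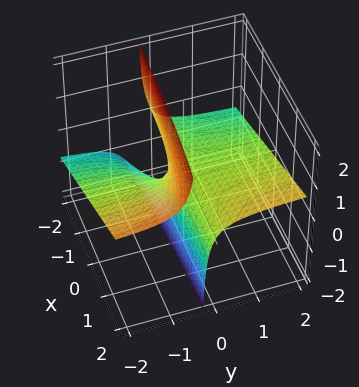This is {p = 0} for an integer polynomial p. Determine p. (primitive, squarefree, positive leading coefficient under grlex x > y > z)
x*y - 3*y*z - z

Degree: the shape is more complex than any degree-1 surface, so deg p = 2.
Checking where it meets the axes: one z-axis crossing is at z = 0; the visible x-axis segment lies entirely on the surface; every point of the y-axis in the box is on the surface.
The integer polynomial consistent with all of this is the stated p.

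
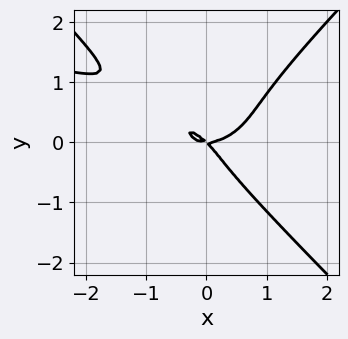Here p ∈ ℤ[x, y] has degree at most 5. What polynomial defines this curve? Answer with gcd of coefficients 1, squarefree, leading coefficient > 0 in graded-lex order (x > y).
(a) Degree: no degree-3 curve has this shape, so deg p = 4.
(b) From the visible intercepts: it crosses the y-axis at the gridline y = 0; one x-axis crossing is at x = 0.
(c) Solving for integer coefficients yields p as stated.

2*x^2*y^2 - 2*y^4 + x^3 - x*y - y^2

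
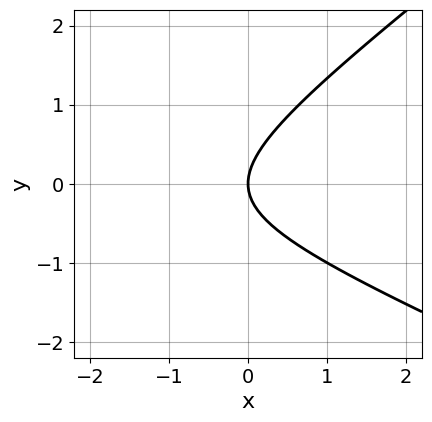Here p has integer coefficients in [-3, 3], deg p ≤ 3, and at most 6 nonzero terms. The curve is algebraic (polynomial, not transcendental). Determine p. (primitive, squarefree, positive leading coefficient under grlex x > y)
(a) Degree: no degree-1 curve has this shape, so deg p = 2.
(b) From the visible intercepts: one y-axis crossing is at y = 0; it crosses the x-axis at the gridline x = 0.
(c) The integer polynomial consistent with all of this is the stated p.

x^2 + x*y - 3*y^2 + 3*x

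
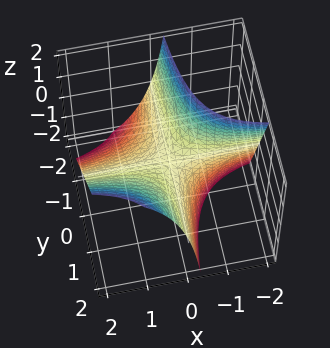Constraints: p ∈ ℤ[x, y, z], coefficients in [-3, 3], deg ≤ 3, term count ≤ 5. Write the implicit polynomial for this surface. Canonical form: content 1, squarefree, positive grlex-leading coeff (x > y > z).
2*x*y - x*z - z

The degree is 2 — a generic line meets the surface in up to 2 points.
From the axis intercepts and sections: one z-axis crossing is at z = 0; every point of the x-axis in the box is on the surface; the visible y-axis segment lies entirely on the surface.
These observations pin down the coefficients.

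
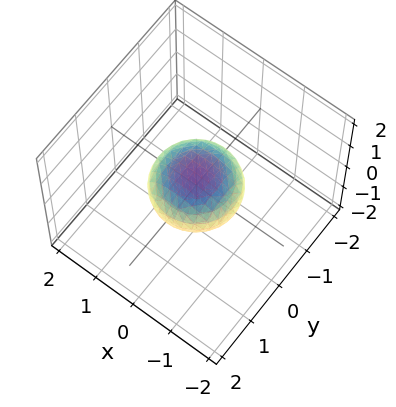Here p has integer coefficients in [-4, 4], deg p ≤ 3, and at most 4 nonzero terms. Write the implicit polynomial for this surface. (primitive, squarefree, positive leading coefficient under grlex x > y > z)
x^2 + y^2 + 2*z^2 - 1

(a) deg p = 2. A closed, bounded, convex surface; a quadric.
(b) Symmetries: rotational symmetry about the z-axis ⇒ p depends on x, y only through x² + y²; mirror symmetry z ↦ −z ⇒ only even powers of z.
(c) Reading off the gridlines: among the integer gridlines, it crosses the x-axis at x ∈ {-1, 1}; a circular section at z = 0 has radius exactly 1; the y-axis gridline crossings are at y ∈ {-1, 1}.
(d) Putting this together gives p.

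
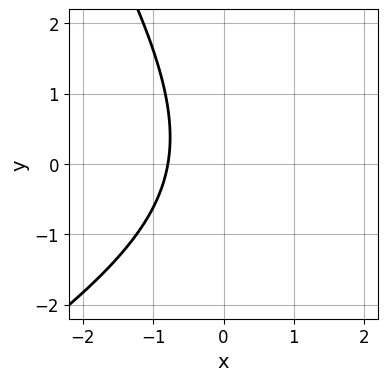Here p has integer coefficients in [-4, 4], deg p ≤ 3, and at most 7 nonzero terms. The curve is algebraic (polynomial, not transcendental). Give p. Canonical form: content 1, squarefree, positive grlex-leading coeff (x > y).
x^2 - x*y - y^2 - 3*x - 3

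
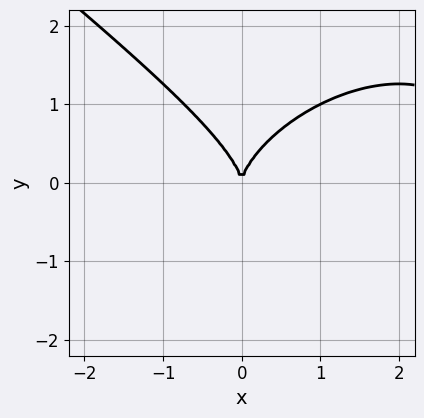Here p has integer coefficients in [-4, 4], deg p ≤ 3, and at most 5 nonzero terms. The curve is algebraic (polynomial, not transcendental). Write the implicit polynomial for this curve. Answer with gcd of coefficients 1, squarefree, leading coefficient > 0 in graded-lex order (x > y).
deg p = 3. No degree-2 curve has this shape.
From the axis intercepts and sections: it meets the y-axis at y = 0 (among the integer gridlines); it meets the x-axis at x = 0 (among the integer gridlines).
These observations pin down the coefficients.

x^3 + 2*y^3 - 3*x^2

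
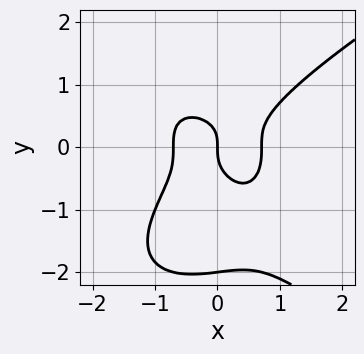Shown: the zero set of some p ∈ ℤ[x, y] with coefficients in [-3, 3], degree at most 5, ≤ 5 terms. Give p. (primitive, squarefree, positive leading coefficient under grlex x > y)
y^4 - 2*x^3 + 2*y^3 + x

First, degree: the shape is more complex than any degree-3 curve, so deg p = 4.
Then, reading off the gridlines: it meets the x-axis at x = 0 (among the integer gridlines); the y-axis gridline crossings are at y ∈ {-2, 0}.
Finally, these observations pin down the coefficients.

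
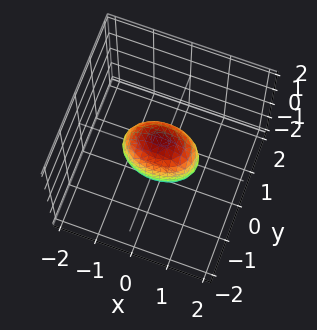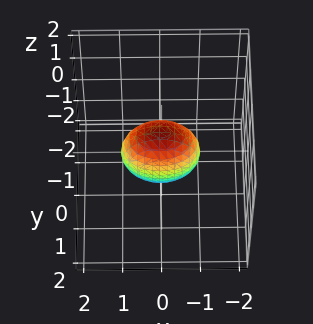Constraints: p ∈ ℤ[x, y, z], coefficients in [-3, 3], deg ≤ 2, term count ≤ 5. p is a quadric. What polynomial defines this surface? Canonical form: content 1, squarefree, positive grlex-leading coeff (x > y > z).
First, degree: bounded and convex; a quadric, so deg p = 2.
Next, symmetries: the y ↦ −y reflection is a symmetry, so y appears only in even powers; mirror symmetry x ↦ −x ⇒ only even powers of x; the z ↦ −z reflection is a symmetry, so z appears only in even powers.
Then, checking where it meets the axes: among the integer gridlines, it crosses the x-axis at x ∈ {-1, 1}; among the integer gridlines, it crosses the z-axis at z ∈ {-1, 1}.
Finally, matching integer coefficients to the picture gives p.

x^2 + 2*y^2 + z^2 - 1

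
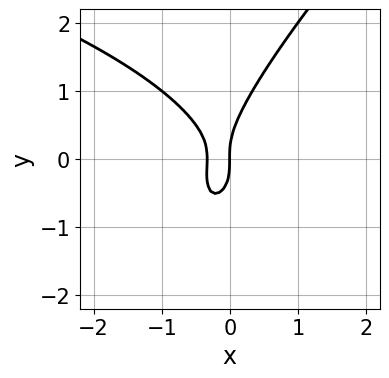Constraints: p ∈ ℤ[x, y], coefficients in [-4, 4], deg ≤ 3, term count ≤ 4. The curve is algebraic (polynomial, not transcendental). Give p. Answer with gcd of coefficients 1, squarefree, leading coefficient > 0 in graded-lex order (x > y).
First, degree: the shape is more complex than any degree-2 curve, so deg p = 3.
Then, observable constraints: one x-axis crossing is at x = 0; it crosses the y-axis at the gridline y = 0.
Finally, putting this together gives p.

x*y^2 - y^3 + 3*x^2 + x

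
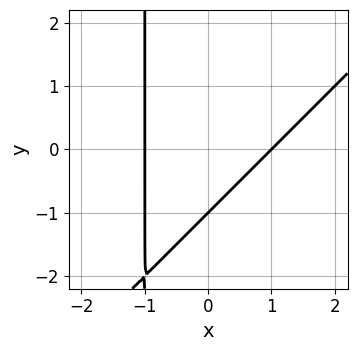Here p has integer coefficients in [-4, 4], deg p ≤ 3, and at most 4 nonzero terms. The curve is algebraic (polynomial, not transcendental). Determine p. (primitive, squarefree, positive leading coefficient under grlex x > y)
1. Degree: no degree-1 curve has this shape, so deg p = 2.
2. Checking where it meets the axes: it crosses the y-axis at the gridline y = -1; the x-axis gridline crossings are at x ∈ {-1, 1}.
3. These observations pin down the coefficients.

x^2 - x*y - y - 1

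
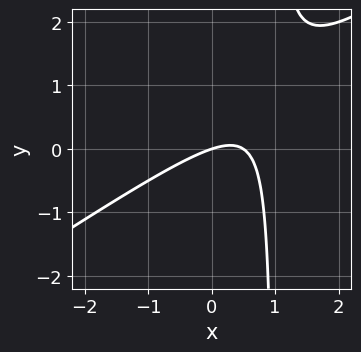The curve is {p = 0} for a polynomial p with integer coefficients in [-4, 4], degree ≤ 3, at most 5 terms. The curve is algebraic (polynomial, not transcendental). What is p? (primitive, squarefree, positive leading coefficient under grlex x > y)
2*x^2 - 3*x*y - x + 3*y

(a) Degree: a generic line meets the curve in up to 2 points, so deg p = 2.
(b) Reading off the gridlines: it meets the y-axis at y = 0 (among the integer gridlines); one x-axis crossing is at x = 0.
(c) Assembling these constraints gives the stated polynomial.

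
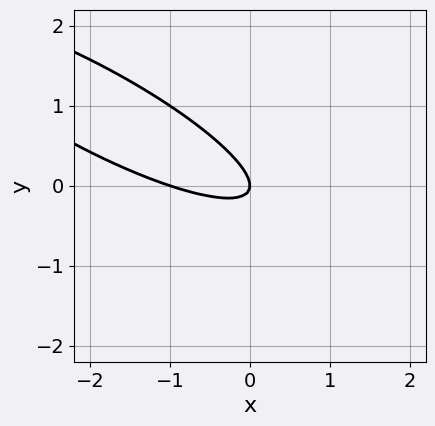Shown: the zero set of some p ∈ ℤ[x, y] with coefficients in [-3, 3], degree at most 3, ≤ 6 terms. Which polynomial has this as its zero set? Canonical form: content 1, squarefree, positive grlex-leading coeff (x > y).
x^2 + 3*x*y + 3*y^2 + x

First, the degree is 2 — the shape is more complex than any degree-1 curve.
Next, reading off the gridlines: one y-axis crossing is at y = 0; the x-axis gridline crossings are at x ∈ {-1, 0}.
Finally, assembling these constraints gives the stated polynomial.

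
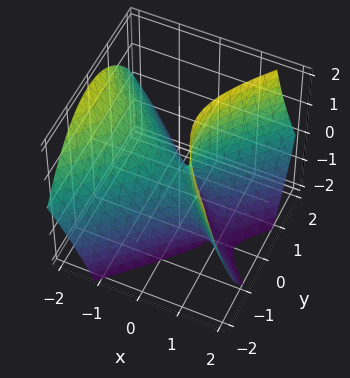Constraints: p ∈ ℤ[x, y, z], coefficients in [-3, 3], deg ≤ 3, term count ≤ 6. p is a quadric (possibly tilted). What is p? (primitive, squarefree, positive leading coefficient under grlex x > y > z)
2*x^2 + 2*x*z - 2*y^2 - z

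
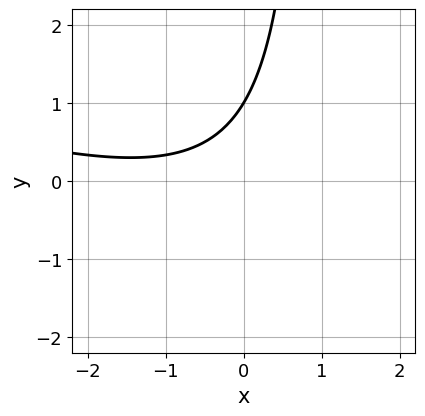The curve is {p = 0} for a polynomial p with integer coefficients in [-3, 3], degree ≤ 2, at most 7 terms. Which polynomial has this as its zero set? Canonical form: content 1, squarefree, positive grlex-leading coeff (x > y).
x^2 + 3*x*y + 2*x - 3*y + 3

1. deg p = 2. A generic line meets the curve in up to 2 points.
2. Observable constraints: one y-axis crossing is at y = 1; no x-intercept at any integer in the box.
3. Putting this together gives p.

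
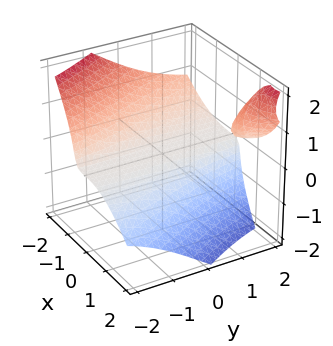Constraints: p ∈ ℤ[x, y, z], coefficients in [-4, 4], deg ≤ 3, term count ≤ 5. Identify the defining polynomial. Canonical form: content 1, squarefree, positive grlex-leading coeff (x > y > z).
First, there are 2 components. Treating them together as one polynomial.
Then, degree: no degree-2 surface has this shape, so deg p = 3.
Then, observable constraints: it crosses the x-axis at the gridline x = 0; it meets the z-axis at z = 0 (among the integer gridlines); every point of the y-axis in the box is on the surface.
Finally, putting this together gives p.

x^3 - 2*x*y*z + z^3 - x*z + 2*z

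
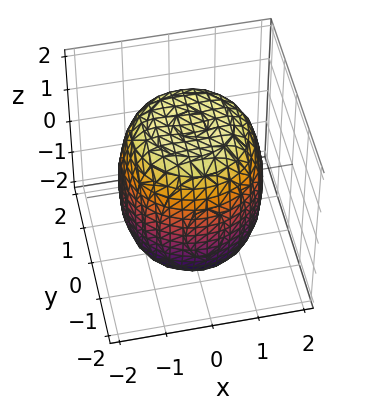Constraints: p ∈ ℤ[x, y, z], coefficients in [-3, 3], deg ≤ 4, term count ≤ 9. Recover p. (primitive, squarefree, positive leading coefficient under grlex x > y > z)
First, the degree is 4 — the shape is more complex than any degree-3 surface.
Then, symmetries: every cross-section ⟂ z is a circle, so x, y appear only via x² + y².
Next, against the integer gridlines: a circular section at z = 0 has radius between 1 and 2.
Finally, solving for integer coefficients yields p as stated.

x^4 + 2*x^2*y^2 + y^4 - x^2 - y^2 + z^2 - 3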